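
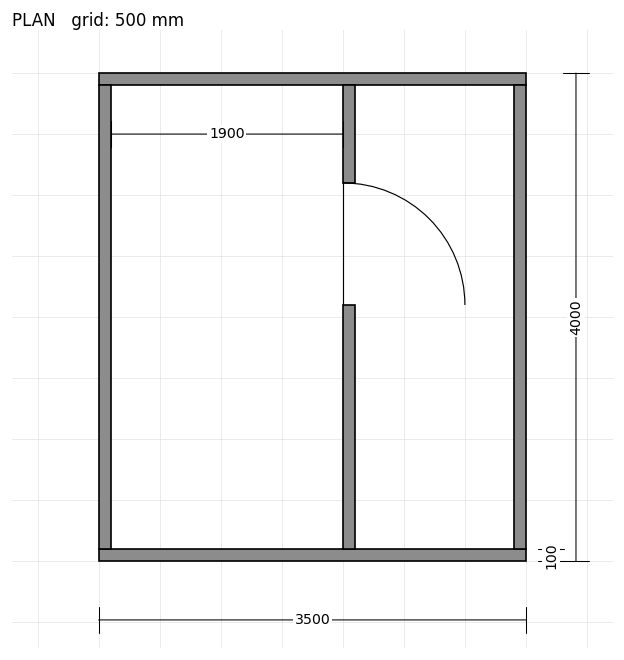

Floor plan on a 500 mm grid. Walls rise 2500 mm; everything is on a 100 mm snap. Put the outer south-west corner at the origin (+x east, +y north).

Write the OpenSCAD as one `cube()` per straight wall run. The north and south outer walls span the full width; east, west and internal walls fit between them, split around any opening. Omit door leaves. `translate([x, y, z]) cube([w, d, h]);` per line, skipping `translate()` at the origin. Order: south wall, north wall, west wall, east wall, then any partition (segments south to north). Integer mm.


cube([3500, 100, 2500]);
translate([0, 3900, 0]) cube([3500, 100, 2500]);
translate([0, 100, 0]) cube([100, 3800, 2500]);
translate([3400, 100, 0]) cube([100, 3800, 2500]);
translate([2000, 100, 0]) cube([100, 2000, 2500]);
translate([2000, 3100, 0]) cube([100, 800, 2500]);


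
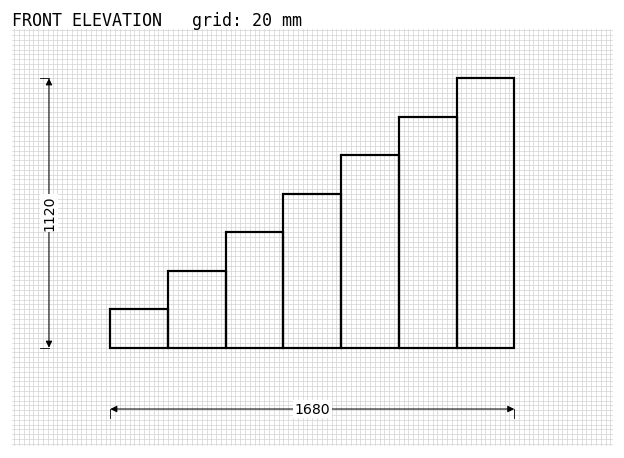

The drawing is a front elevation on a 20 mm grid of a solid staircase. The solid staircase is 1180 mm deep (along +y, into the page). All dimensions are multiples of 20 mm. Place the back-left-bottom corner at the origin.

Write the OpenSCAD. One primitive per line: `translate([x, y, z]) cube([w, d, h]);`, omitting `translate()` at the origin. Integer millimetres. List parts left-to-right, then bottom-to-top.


cube([240, 1180, 160]);
translate([240, 0, 0]) cube([240, 1180, 320]);
translate([480, 0, 0]) cube([240, 1180, 480]);
translate([720, 0, 0]) cube([240, 1180, 640]);
translate([960, 0, 0]) cube([240, 1180, 800]);
translate([1200, 0, 0]) cube([240, 1180, 960]);
translate([1440, 0, 0]) cube([240, 1180, 1120]);


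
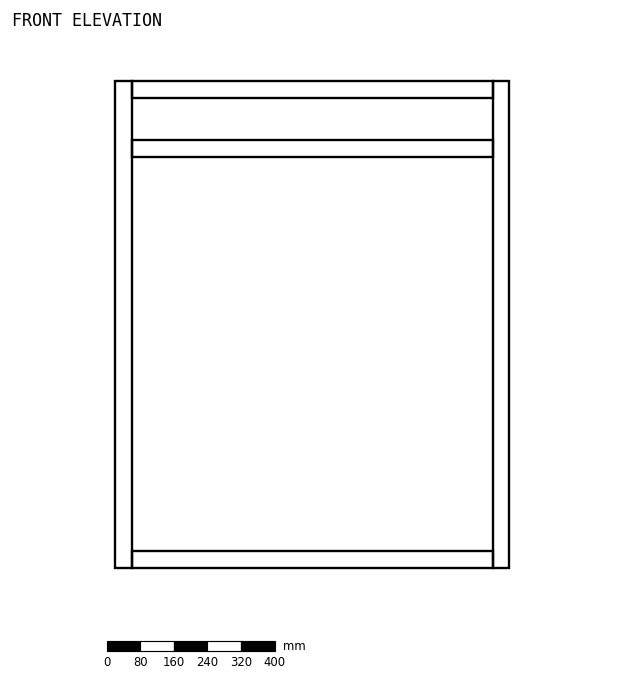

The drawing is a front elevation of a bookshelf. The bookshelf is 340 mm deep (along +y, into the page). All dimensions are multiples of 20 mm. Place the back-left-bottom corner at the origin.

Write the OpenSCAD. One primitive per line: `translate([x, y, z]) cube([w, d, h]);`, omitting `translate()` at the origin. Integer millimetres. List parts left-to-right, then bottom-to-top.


cube([40, 340, 1160]);
translate([40, 0, 0]) cube([860, 340, 40]);
translate([40, 0, 980]) cube([860, 340, 40]);
translate([40, 0, 1120]) cube([860, 340, 40]);
translate([900, 0, 0]) cube([40, 340, 1160]);


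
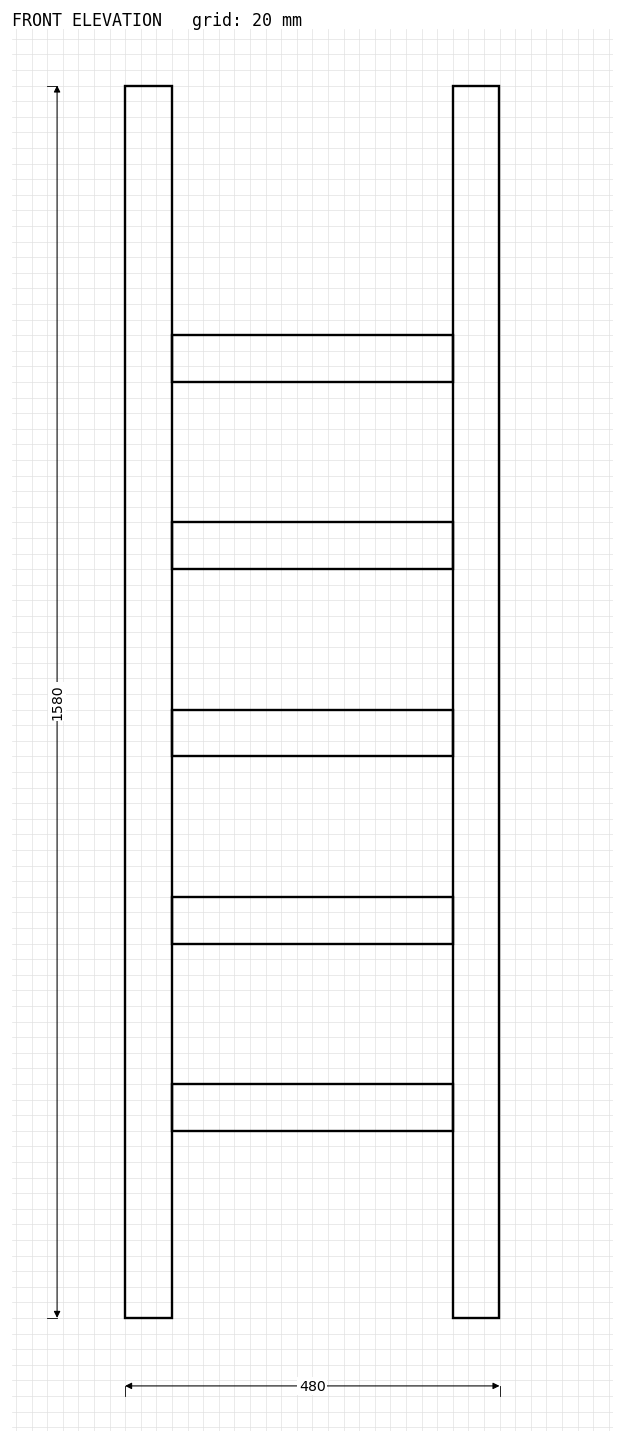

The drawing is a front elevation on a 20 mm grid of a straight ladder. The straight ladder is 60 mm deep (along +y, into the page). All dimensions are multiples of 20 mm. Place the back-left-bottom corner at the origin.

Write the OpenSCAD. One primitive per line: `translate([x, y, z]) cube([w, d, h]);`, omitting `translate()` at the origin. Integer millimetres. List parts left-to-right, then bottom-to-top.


cube([60, 60, 1580]);
translate([60, 0, 240]) cube([360, 60, 60]);
translate([60, 0, 480]) cube([360, 60, 60]);
translate([60, 0, 720]) cube([360, 60, 60]);
translate([60, 0, 960]) cube([360, 60, 60]);
translate([60, 0, 1200]) cube([360, 60, 60]);
translate([420, 0, 0]) cube([60, 60, 1580]);


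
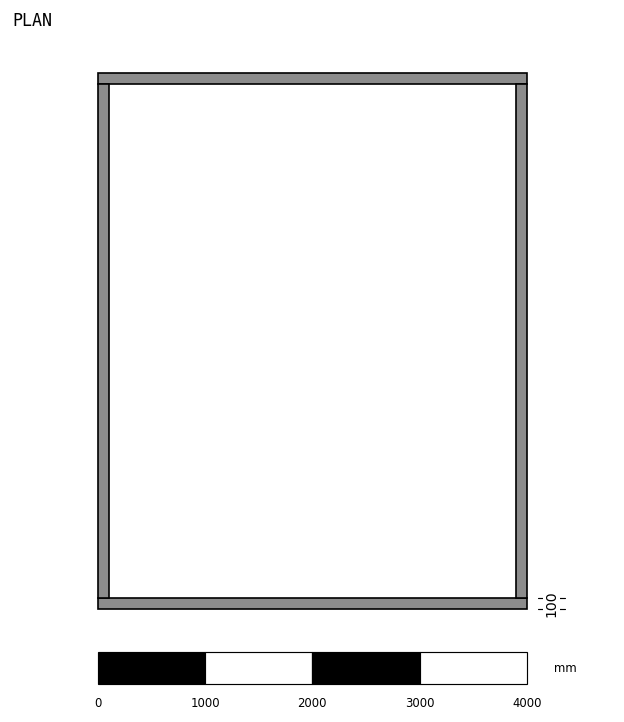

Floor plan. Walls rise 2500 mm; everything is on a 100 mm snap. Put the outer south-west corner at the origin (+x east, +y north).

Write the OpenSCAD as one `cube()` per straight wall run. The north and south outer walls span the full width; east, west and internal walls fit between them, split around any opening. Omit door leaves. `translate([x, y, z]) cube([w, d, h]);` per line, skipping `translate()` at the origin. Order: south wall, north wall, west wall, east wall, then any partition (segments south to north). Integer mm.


cube([4000, 100, 2500]);
translate([0, 4900, 0]) cube([4000, 100, 2500]);
translate([0, 100, 0]) cube([100, 4800, 2500]);
translate([3900, 100, 0]) cube([100, 4800, 2500]);


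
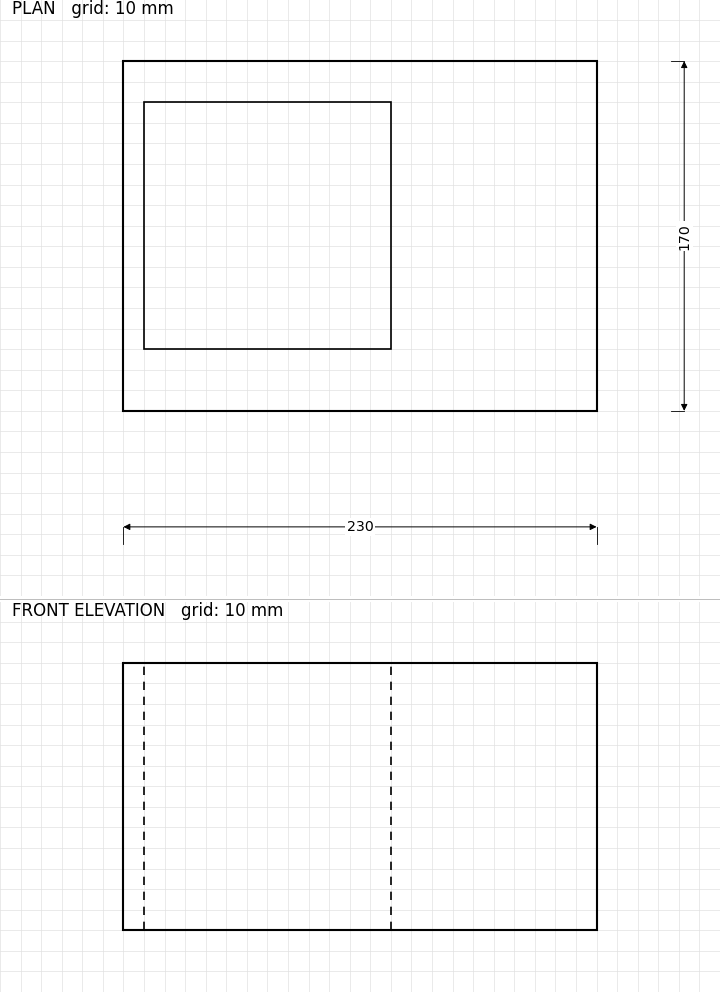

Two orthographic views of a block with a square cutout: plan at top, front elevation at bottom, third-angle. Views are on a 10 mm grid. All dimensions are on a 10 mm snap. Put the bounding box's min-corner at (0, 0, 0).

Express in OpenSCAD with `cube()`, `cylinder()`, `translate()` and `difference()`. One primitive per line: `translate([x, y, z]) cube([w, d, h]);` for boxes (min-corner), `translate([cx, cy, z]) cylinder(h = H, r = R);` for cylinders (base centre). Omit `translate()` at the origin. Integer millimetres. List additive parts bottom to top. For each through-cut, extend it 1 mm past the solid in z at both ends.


difference() {
  cube([230, 170, 130]);
  translate([10, 30, -1]) cube([120, 120, 132]);
}


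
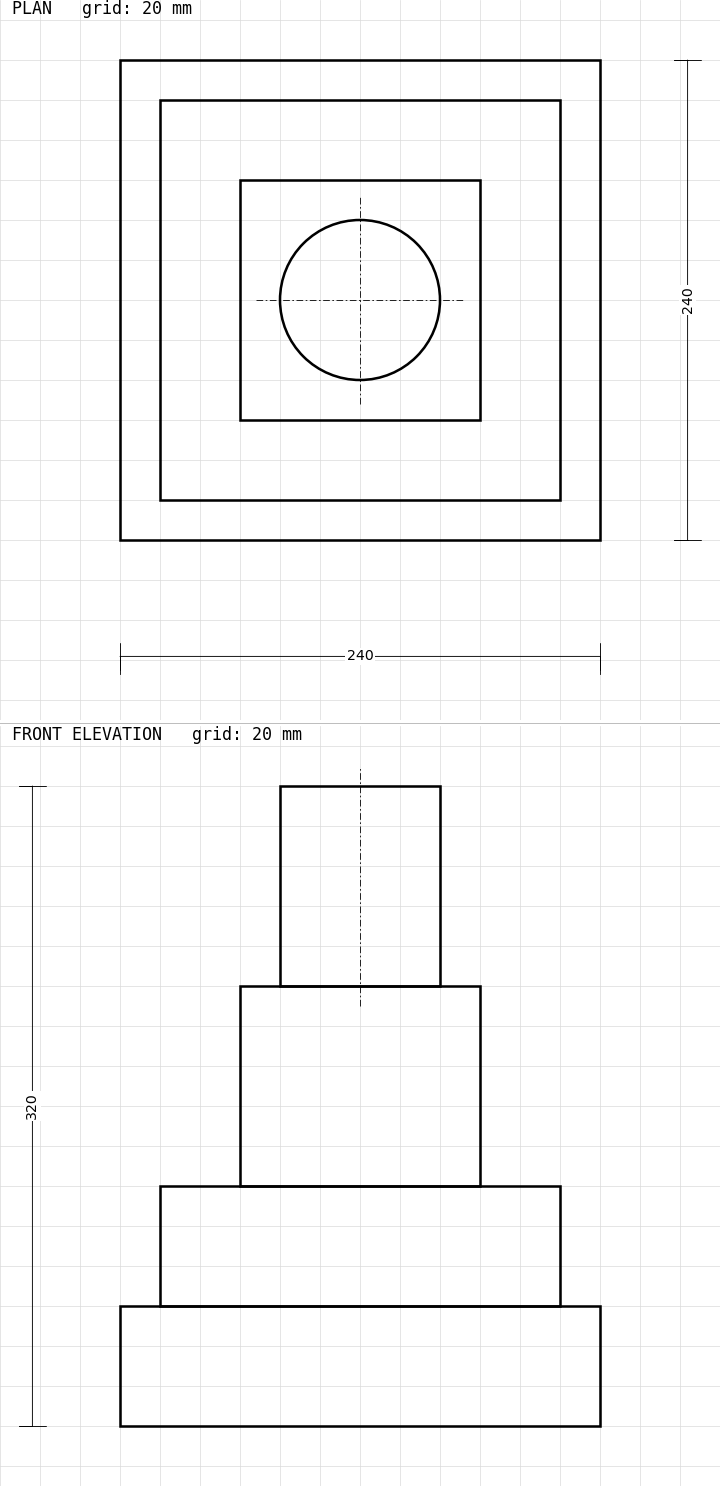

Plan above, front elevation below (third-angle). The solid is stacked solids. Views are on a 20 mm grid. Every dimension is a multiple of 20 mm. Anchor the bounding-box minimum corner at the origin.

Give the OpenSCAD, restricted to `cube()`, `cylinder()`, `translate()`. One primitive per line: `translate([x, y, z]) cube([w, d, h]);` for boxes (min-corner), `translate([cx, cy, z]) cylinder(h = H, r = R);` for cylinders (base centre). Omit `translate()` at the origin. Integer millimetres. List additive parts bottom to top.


cube([240, 240, 60]);
translate([20, 20, 60]) cube([200, 200, 60]);
translate([60, 60, 120]) cube([120, 120, 100]);
translate([120, 120, 220]) cylinder(h = 100, r = 40);


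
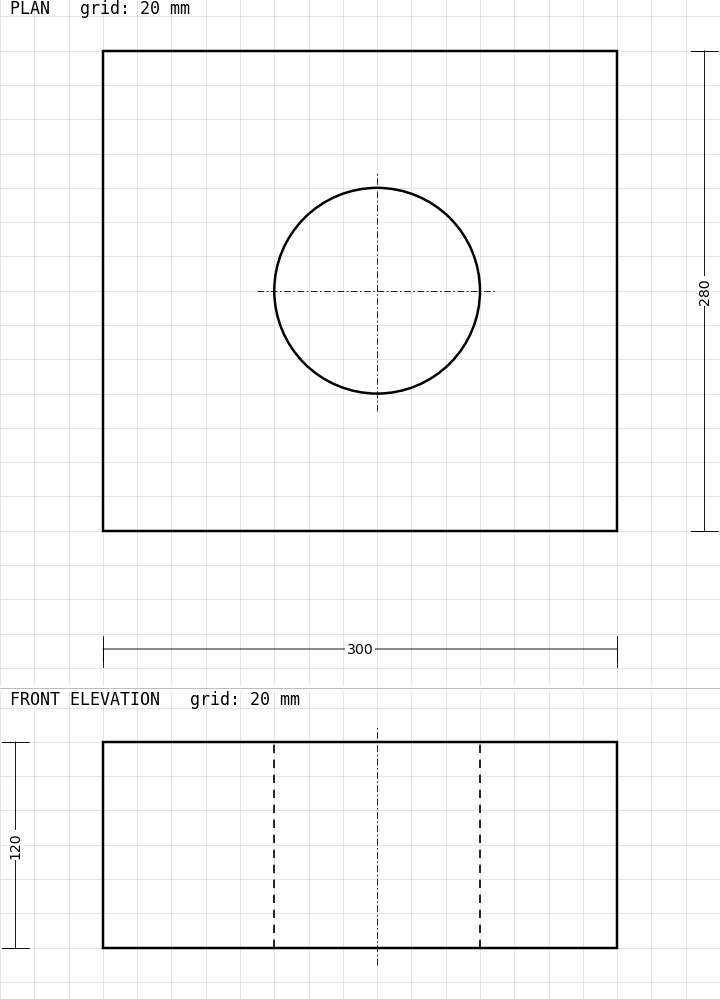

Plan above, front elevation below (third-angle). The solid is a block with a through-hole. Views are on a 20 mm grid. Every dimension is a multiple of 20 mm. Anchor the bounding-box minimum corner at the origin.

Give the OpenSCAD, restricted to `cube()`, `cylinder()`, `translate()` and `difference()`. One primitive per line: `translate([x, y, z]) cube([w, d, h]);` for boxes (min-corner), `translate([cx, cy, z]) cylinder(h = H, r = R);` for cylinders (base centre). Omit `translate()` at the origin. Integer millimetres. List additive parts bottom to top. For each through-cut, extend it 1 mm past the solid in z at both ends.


difference() {
  cube([300, 280, 120]);
  translate([160, 140, -1]) cylinder(h = 122, r = 60);
}


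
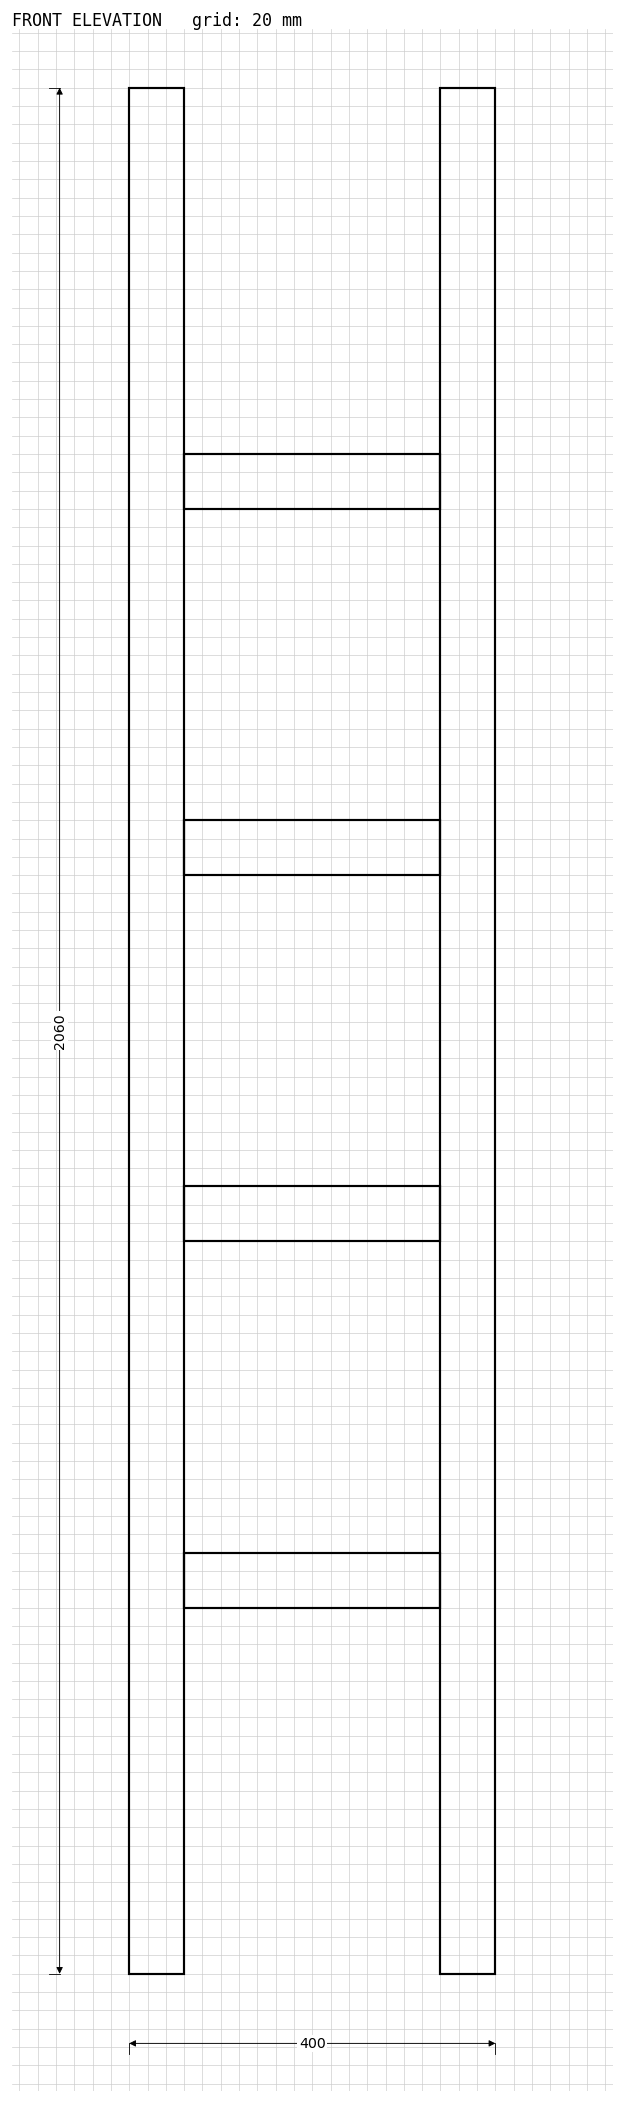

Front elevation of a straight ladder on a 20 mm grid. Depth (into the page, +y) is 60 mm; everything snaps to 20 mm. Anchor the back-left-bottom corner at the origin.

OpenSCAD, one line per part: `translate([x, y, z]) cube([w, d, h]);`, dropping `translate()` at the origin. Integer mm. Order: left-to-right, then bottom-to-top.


cube([60, 60, 2060]);
translate([60, 0, 400]) cube([280, 60, 60]);
translate([60, 0, 800]) cube([280, 60, 60]);
translate([60, 0, 1200]) cube([280, 60, 60]);
translate([60, 0, 1600]) cube([280, 60, 60]);
translate([340, 0, 0]) cube([60, 60, 2060]);


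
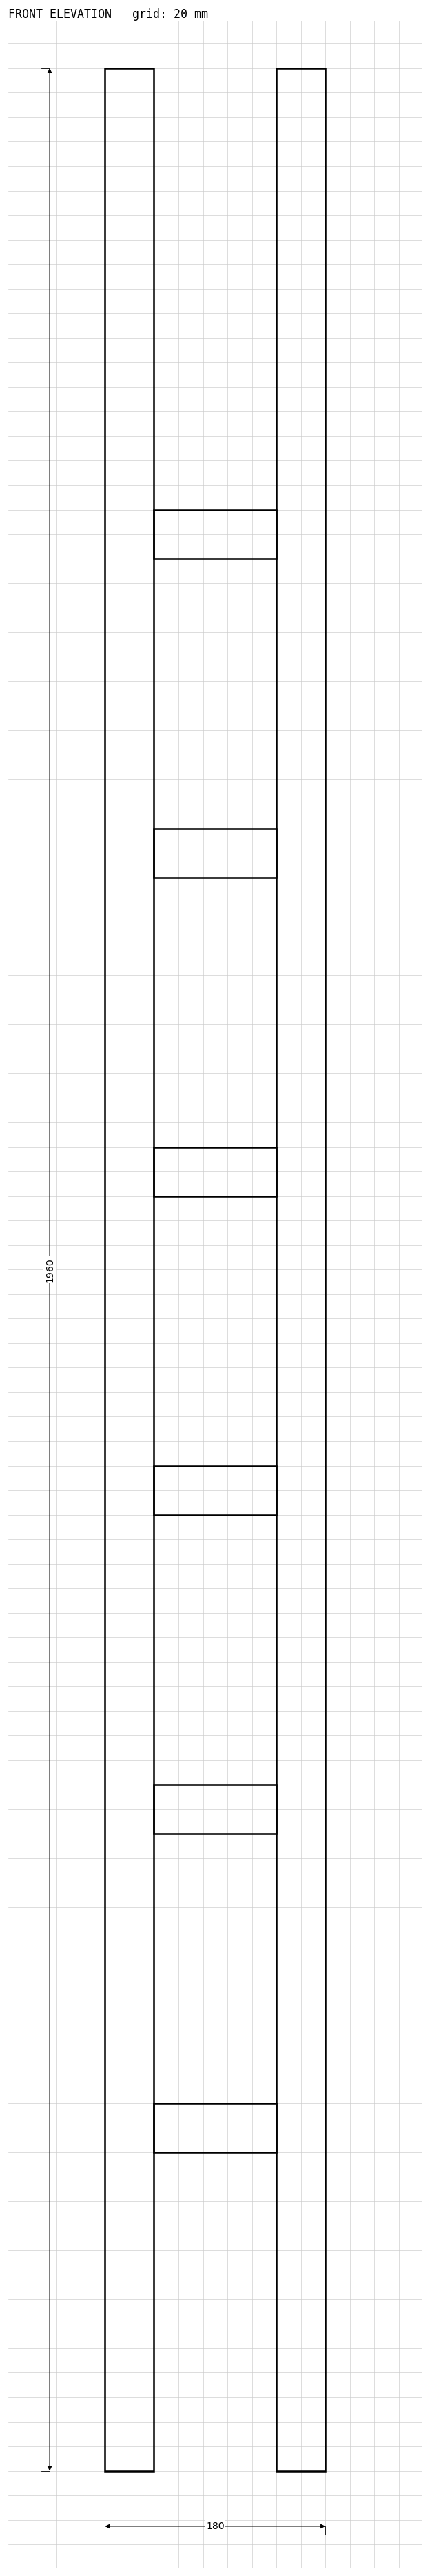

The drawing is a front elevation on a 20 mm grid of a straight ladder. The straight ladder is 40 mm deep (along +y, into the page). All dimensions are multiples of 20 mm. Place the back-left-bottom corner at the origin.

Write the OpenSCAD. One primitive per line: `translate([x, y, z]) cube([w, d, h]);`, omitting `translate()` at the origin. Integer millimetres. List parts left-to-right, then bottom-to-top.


cube([40, 40, 1960]);
translate([40, 0, 260]) cube([100, 40, 40]);
translate([40, 0, 520]) cube([100, 40, 40]);
translate([40, 0, 780]) cube([100, 40, 40]);
translate([40, 0, 1040]) cube([100, 40, 40]);
translate([40, 0, 1300]) cube([100, 40, 40]);
translate([40, 0, 1560]) cube([100, 40, 40]);
translate([140, 0, 0]) cube([40, 40, 1960]);


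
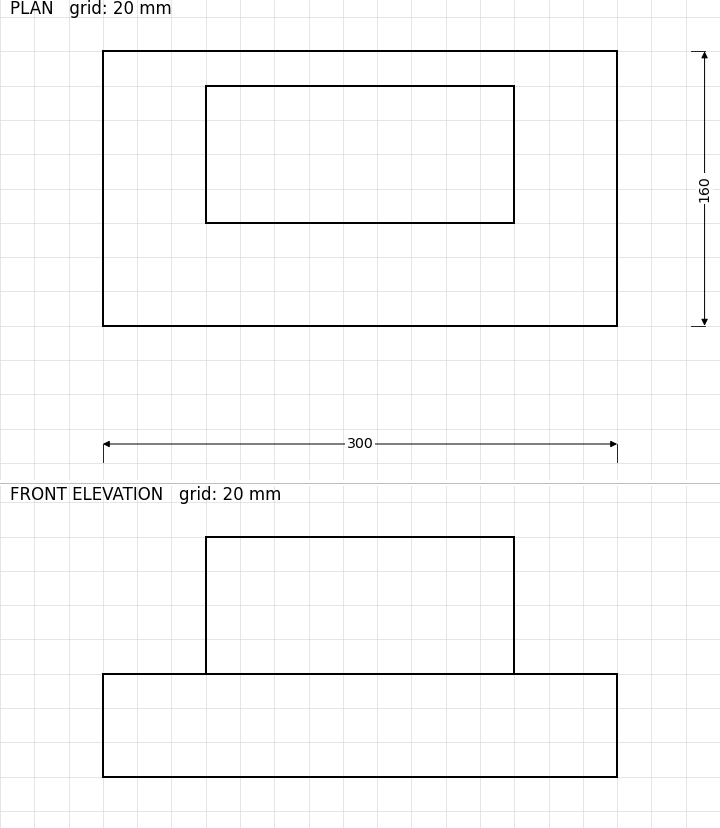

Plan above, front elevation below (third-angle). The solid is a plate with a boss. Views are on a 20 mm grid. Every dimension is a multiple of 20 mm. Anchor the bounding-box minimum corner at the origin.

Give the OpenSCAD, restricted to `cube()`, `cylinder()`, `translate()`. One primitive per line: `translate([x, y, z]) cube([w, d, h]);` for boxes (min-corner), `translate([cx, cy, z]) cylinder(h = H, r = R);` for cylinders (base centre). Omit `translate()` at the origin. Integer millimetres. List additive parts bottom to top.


cube([300, 160, 60]);
translate([60, 60, 60]) cube([180, 80, 80]);


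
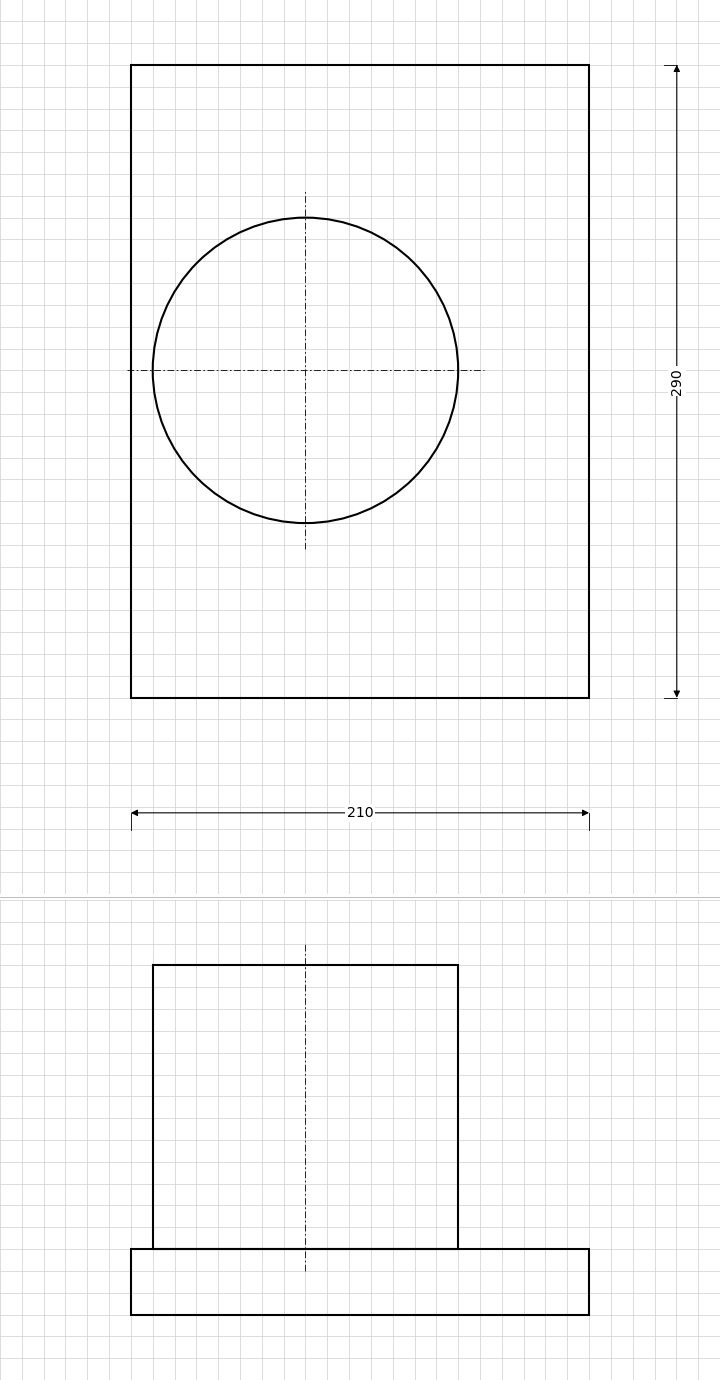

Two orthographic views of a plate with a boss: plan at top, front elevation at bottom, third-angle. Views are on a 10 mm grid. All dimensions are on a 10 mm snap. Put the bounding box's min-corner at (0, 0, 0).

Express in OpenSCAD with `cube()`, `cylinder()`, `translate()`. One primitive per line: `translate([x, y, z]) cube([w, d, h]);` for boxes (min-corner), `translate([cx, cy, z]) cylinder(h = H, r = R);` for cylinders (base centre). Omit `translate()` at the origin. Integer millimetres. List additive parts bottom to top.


cube([210, 290, 30]);
translate([80, 150, 30]) cylinder(h = 130, r = 70);


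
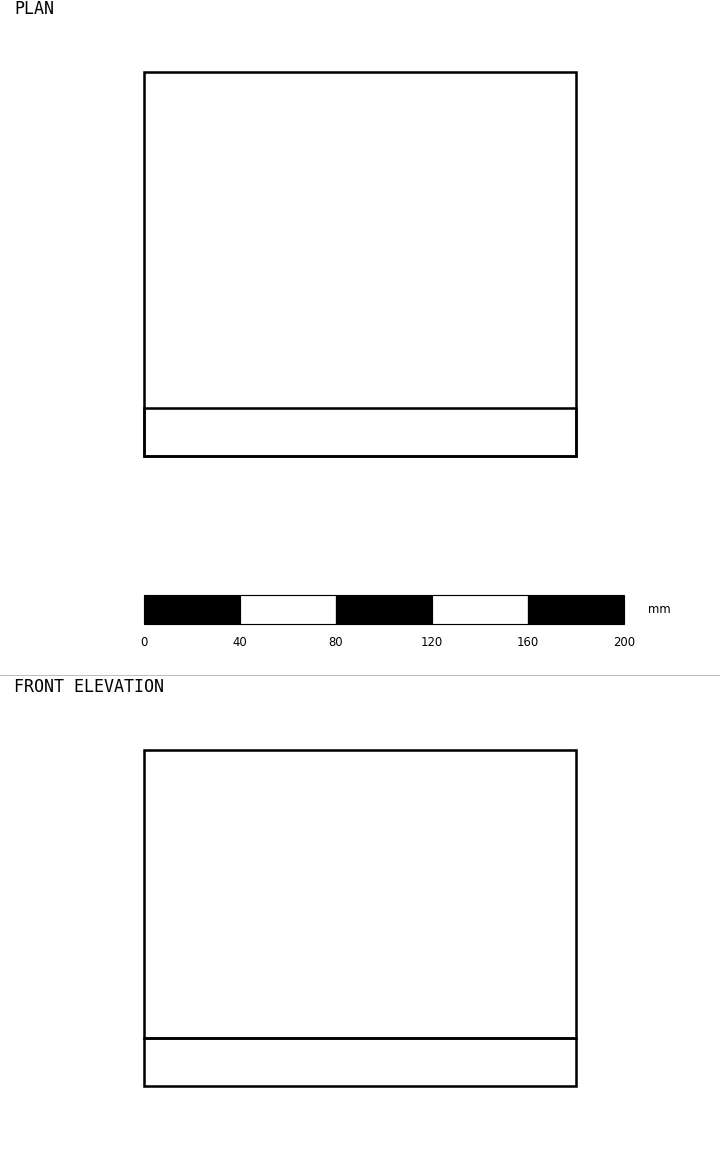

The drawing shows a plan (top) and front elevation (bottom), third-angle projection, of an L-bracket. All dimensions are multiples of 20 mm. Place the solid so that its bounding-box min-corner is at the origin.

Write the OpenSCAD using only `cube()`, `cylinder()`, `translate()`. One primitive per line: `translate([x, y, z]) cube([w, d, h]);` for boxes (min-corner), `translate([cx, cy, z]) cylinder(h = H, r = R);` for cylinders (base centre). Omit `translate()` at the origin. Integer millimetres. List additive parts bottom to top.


cube([180, 160, 20]);
translate([0, 0, 20]) cube([180, 20, 120]);


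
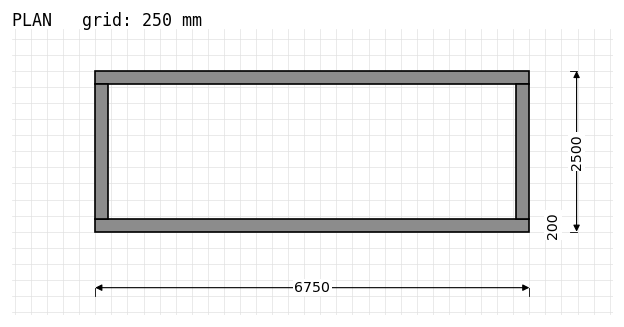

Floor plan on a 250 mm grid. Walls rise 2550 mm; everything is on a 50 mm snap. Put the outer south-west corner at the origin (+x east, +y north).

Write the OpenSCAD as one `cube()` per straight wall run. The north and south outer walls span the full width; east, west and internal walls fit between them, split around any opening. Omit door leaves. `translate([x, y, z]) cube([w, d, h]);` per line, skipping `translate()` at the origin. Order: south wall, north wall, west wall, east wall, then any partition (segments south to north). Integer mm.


cube([6750, 200, 2550]);
translate([0, 2300, 0]) cube([6750, 200, 2550]);
translate([0, 200, 0]) cube([200, 2100, 2550]);
translate([6550, 200, 0]) cube([200, 2100, 2550]);


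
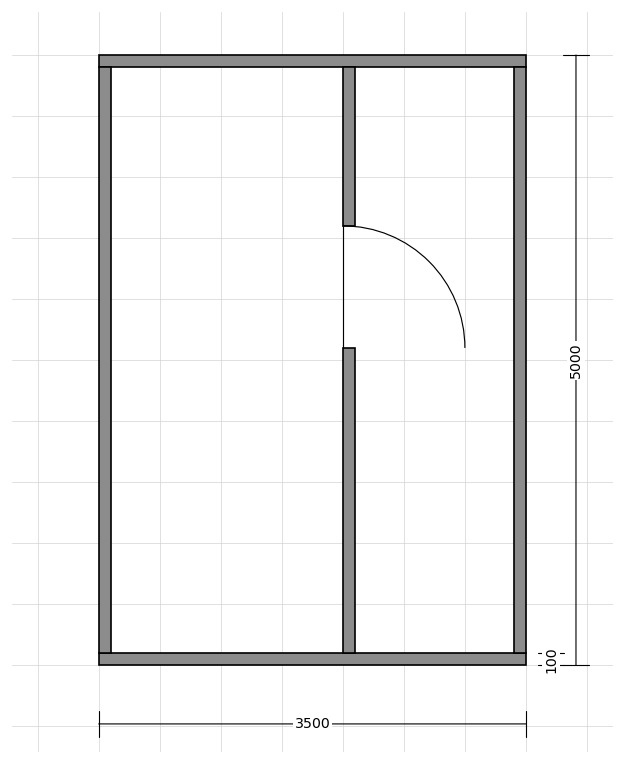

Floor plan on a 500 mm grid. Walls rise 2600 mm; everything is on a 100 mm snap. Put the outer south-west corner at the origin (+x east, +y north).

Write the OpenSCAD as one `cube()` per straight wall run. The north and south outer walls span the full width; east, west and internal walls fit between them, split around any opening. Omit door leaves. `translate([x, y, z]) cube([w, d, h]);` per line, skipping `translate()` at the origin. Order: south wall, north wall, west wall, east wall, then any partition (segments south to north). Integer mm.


cube([3500, 100, 2600]);
translate([0, 4900, 0]) cube([3500, 100, 2600]);
translate([0, 100, 0]) cube([100, 4800, 2600]);
translate([3400, 100, 0]) cube([100, 4800, 2600]);
translate([2000, 100, 0]) cube([100, 2500, 2600]);
translate([2000, 3600, 0]) cube([100, 1300, 2600]);


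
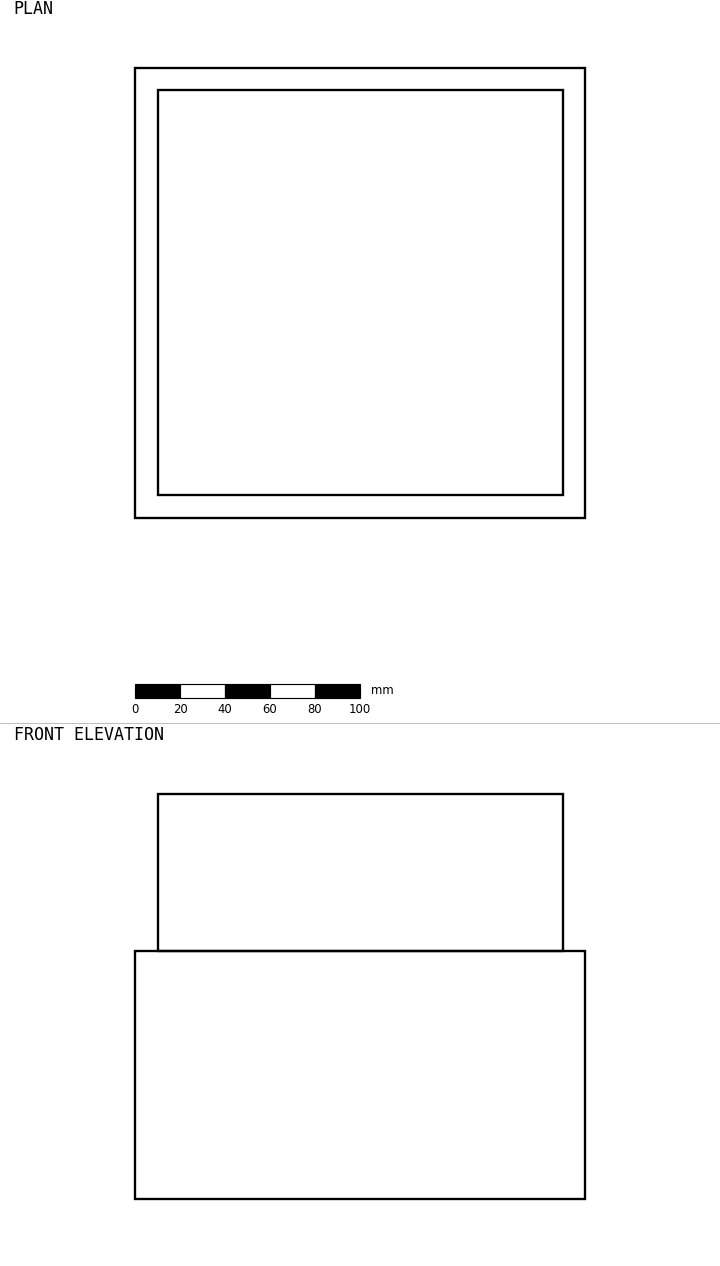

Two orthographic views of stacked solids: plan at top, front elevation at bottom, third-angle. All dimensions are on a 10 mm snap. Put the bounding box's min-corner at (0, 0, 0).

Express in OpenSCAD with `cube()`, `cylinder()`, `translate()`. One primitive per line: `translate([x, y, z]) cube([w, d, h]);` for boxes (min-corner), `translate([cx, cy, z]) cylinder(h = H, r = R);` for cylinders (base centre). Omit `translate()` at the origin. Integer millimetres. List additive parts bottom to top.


cube([200, 200, 110]);
translate([10, 10, 110]) cube([180, 180, 70]);


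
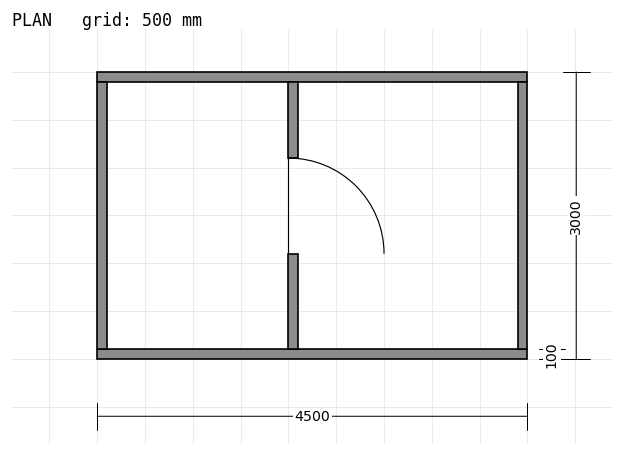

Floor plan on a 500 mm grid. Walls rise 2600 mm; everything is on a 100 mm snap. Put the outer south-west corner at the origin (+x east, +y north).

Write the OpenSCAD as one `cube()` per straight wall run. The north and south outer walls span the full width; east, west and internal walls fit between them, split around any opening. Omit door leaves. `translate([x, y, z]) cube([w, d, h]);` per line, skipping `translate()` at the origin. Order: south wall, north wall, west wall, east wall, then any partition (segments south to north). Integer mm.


cube([4500, 100, 2600]);
translate([0, 2900, 0]) cube([4500, 100, 2600]);
translate([0, 100, 0]) cube([100, 2800, 2600]);
translate([4400, 100, 0]) cube([100, 2800, 2600]);
translate([2000, 100, 0]) cube([100, 1000, 2600]);
translate([2000, 2100, 0]) cube([100, 800, 2600]);


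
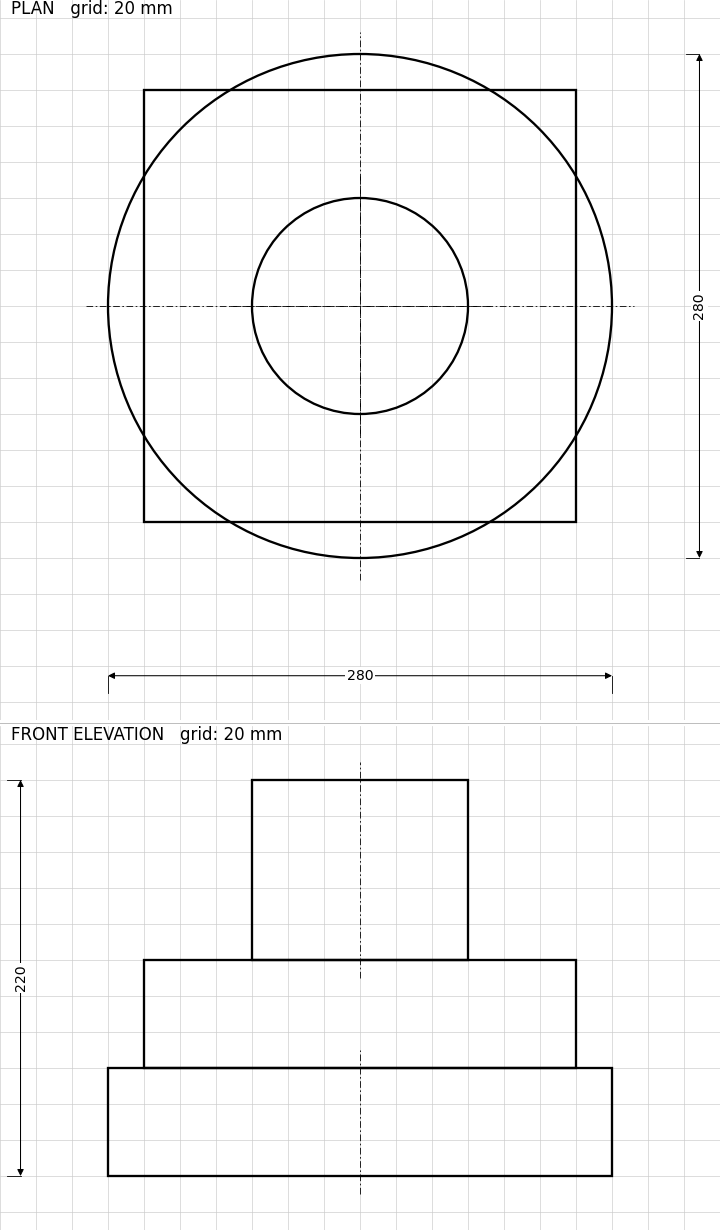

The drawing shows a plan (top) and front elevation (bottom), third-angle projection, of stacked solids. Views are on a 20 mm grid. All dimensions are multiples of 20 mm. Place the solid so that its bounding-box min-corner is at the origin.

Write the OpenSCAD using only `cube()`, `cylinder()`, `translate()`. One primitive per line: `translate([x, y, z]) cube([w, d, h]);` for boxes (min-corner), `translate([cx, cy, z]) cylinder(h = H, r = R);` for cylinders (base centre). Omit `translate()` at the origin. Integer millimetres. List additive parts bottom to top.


translate([140, 140, 0]) cylinder(h = 60, r = 140);
translate([20, 20, 60]) cube([240, 240, 60]);
translate([140, 140, 120]) cylinder(h = 100, r = 60);


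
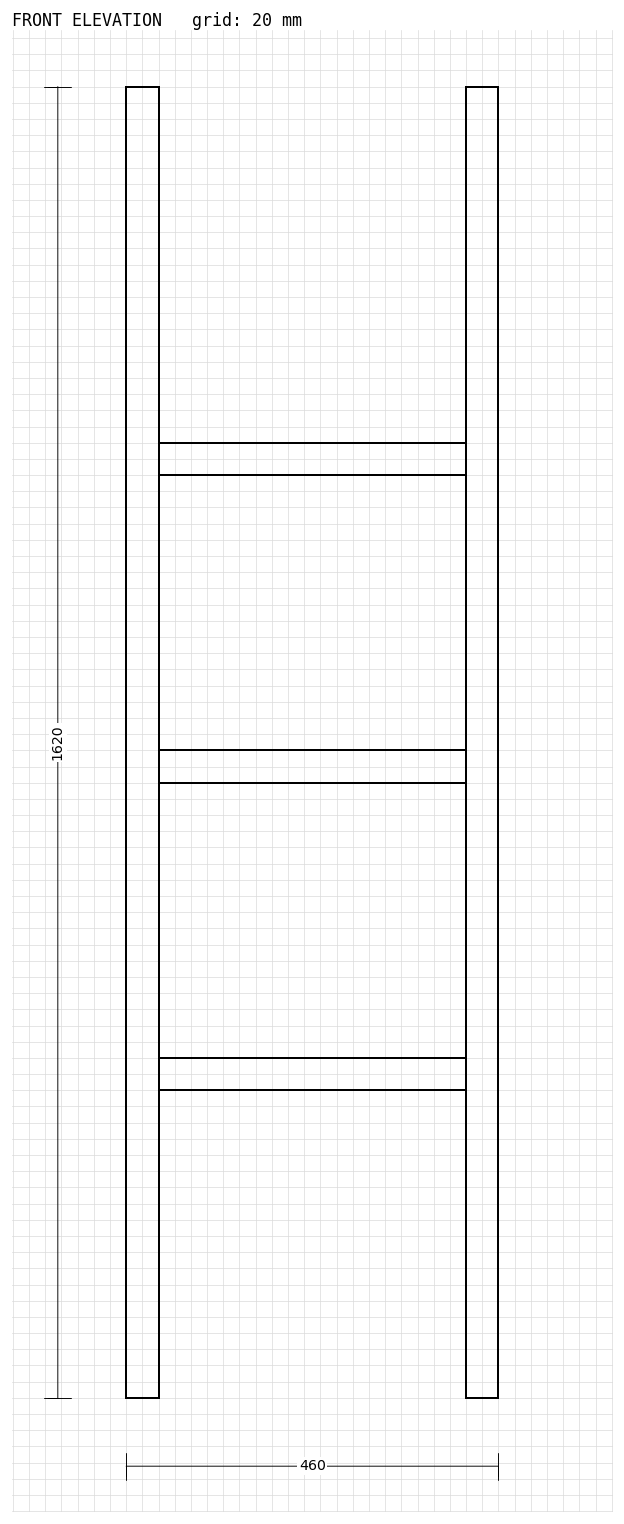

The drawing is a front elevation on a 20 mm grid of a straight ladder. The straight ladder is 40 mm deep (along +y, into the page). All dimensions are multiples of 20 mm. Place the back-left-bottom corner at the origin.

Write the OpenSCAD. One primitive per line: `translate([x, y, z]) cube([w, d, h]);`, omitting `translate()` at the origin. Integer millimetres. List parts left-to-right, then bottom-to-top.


cube([40, 40, 1620]);
translate([40, 0, 380]) cube([380, 40, 40]);
translate([40, 0, 760]) cube([380, 40, 40]);
translate([40, 0, 1140]) cube([380, 40, 40]);
translate([420, 0, 0]) cube([40, 40, 1620]);


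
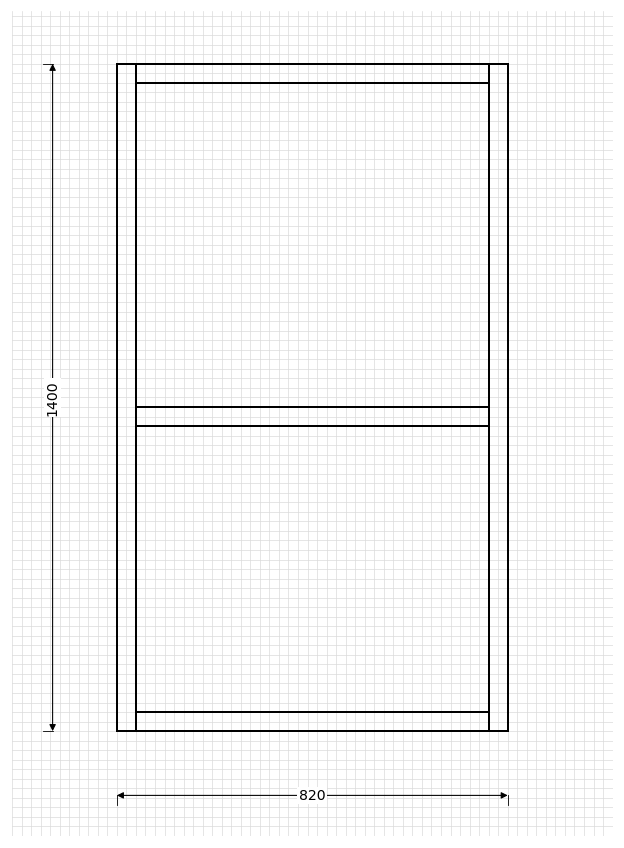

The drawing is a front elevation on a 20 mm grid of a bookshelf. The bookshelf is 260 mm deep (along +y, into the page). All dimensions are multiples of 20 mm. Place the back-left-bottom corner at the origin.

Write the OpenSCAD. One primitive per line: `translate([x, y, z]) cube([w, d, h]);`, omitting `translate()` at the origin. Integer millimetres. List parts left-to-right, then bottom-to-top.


cube([40, 260, 1400]);
translate([40, 0, 0]) cube([740, 260, 40]);
translate([40, 0, 640]) cube([740, 260, 40]);
translate([40, 0, 1360]) cube([740, 260, 40]);
translate([780, 0, 0]) cube([40, 260, 1400]);


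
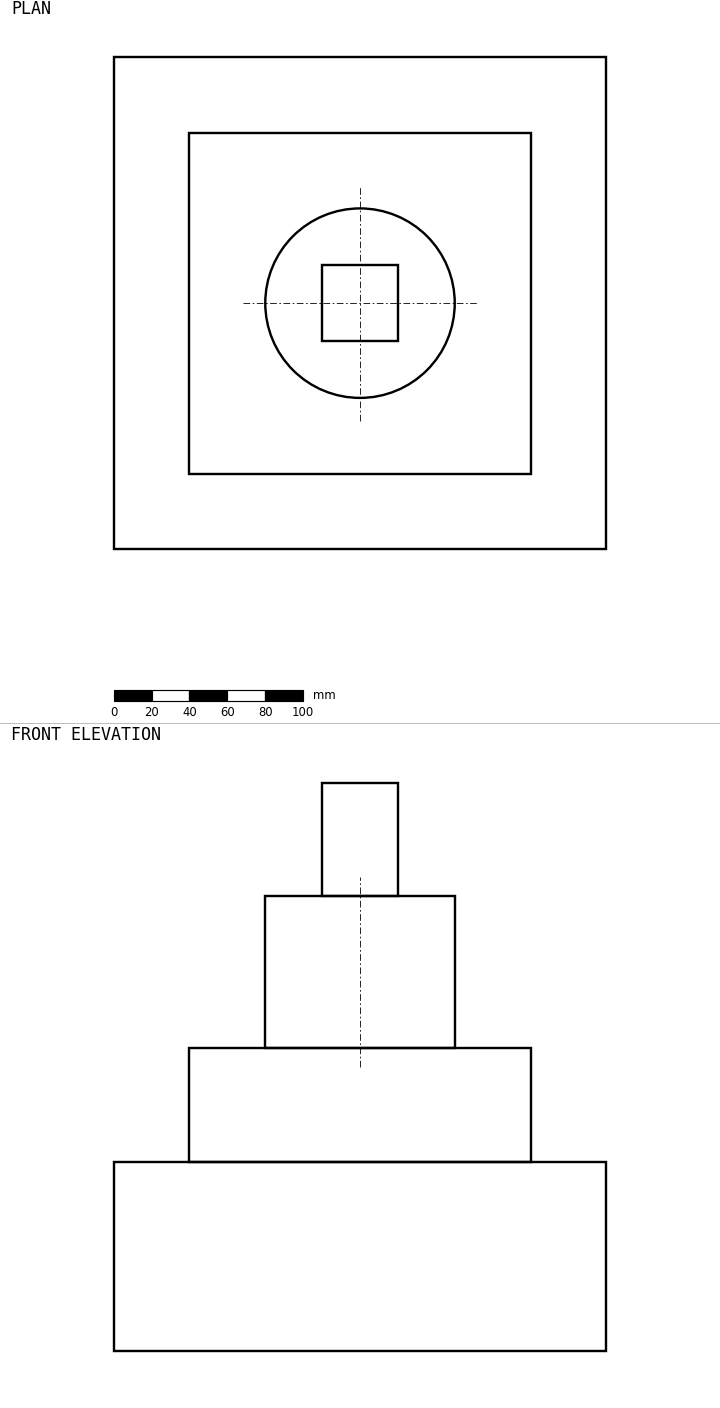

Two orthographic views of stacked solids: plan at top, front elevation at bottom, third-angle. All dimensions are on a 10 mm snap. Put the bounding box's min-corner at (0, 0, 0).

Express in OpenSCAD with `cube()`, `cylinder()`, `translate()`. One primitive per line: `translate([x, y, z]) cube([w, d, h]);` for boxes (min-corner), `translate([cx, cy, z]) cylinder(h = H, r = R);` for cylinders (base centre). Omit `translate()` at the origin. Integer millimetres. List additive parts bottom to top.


cube([260, 260, 100]);
translate([40, 40, 100]) cube([180, 180, 60]);
translate([130, 130, 160]) cylinder(h = 80, r = 50);
translate([110, 110, 240]) cube([40, 40, 60]);


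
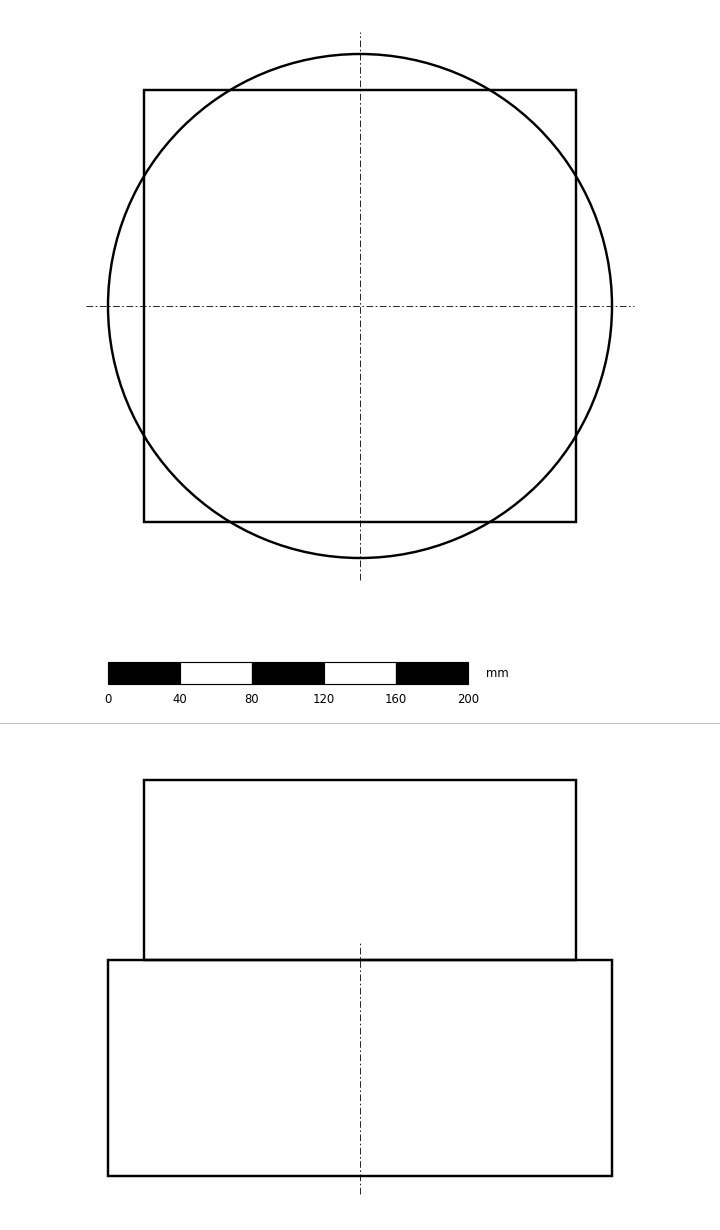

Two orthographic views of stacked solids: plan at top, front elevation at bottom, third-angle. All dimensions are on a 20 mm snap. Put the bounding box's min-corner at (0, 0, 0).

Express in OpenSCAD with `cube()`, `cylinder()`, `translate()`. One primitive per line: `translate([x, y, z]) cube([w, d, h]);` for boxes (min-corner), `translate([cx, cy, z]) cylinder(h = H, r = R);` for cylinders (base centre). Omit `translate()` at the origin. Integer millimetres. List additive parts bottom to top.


translate([140, 140, 0]) cylinder(h = 120, r = 140);
translate([20, 20, 120]) cube([240, 240, 100]);


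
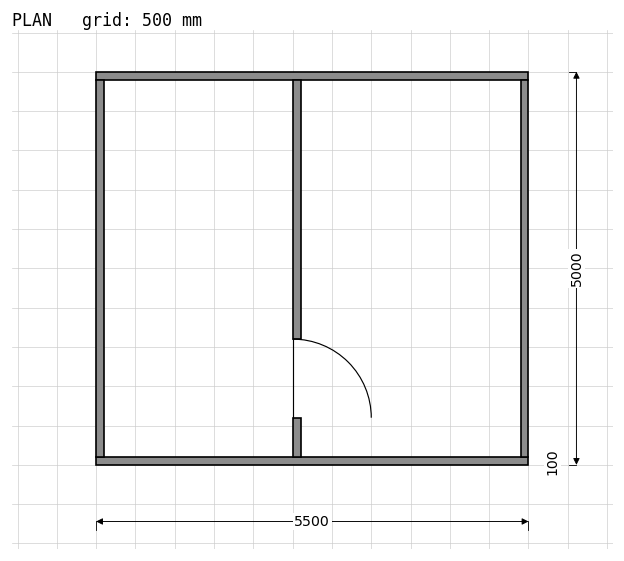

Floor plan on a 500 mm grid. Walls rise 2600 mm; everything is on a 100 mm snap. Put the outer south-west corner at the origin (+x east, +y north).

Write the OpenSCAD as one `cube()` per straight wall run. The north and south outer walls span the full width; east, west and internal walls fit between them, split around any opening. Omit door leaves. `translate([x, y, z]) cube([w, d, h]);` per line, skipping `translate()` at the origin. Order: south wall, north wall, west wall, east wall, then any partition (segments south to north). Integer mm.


cube([5500, 100, 2600]);
translate([0, 4900, 0]) cube([5500, 100, 2600]);
translate([0, 100, 0]) cube([100, 4800, 2600]);
translate([5400, 100, 0]) cube([100, 4800, 2600]);
translate([2500, 100, 0]) cube([100, 500, 2600]);
translate([2500, 1600, 0]) cube([100, 3300, 2600]);


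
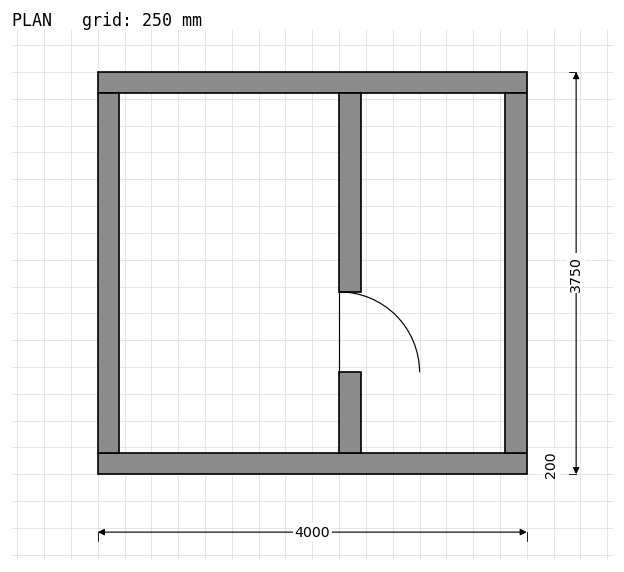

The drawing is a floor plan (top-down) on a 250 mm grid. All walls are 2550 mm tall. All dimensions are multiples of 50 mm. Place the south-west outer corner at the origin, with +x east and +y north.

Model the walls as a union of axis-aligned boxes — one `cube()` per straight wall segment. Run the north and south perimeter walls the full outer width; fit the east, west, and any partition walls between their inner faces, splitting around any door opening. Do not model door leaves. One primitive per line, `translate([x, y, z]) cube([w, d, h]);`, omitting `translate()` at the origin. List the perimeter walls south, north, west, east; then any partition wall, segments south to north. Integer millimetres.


cube([4000, 200, 2550]);
translate([0, 3550, 0]) cube([4000, 200, 2550]);
translate([0, 200, 0]) cube([200, 3350, 2550]);
translate([3800, 200, 0]) cube([200, 3350, 2550]);
translate([2250, 200, 0]) cube([200, 750, 2550]);
translate([2250, 1700, 0]) cube([200, 1850, 2550]);


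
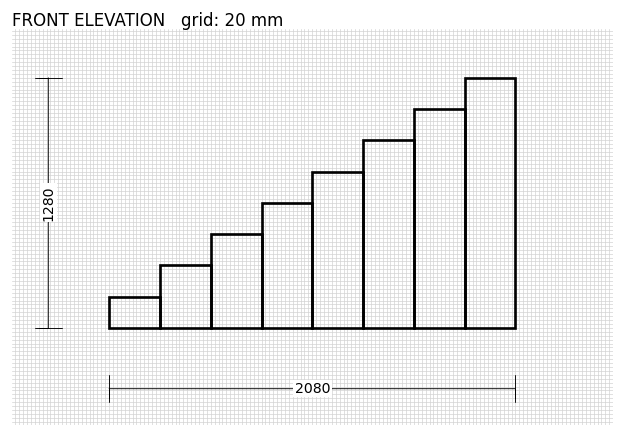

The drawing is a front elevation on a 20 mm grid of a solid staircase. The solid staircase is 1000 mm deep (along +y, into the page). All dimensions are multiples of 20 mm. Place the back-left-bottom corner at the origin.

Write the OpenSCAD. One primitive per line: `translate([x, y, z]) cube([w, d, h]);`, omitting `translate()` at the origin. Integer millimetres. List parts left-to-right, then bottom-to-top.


cube([260, 1000, 160]);
translate([260, 0, 0]) cube([260, 1000, 320]);
translate([520, 0, 0]) cube([260, 1000, 480]);
translate([780, 0, 0]) cube([260, 1000, 640]);
translate([1040, 0, 0]) cube([260, 1000, 800]);
translate([1300, 0, 0]) cube([260, 1000, 960]);
translate([1560, 0, 0]) cube([260, 1000, 1120]);
translate([1820, 0, 0]) cube([260, 1000, 1280]);


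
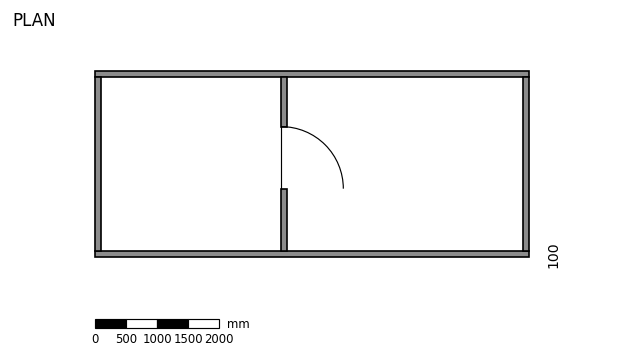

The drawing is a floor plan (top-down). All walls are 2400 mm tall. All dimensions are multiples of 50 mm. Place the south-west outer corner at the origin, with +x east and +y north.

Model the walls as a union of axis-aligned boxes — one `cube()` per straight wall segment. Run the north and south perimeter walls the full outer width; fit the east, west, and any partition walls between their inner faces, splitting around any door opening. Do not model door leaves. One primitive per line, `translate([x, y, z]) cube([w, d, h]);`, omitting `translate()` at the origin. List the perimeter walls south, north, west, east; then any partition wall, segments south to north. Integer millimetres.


cube([7000, 100, 2400]);
translate([0, 2900, 0]) cube([7000, 100, 2400]);
translate([0, 100, 0]) cube([100, 2800, 2400]);
translate([6900, 100, 0]) cube([100, 2800, 2400]);
translate([3000, 100, 0]) cube([100, 1000, 2400]);
translate([3000, 2100, 0]) cube([100, 800, 2400]);


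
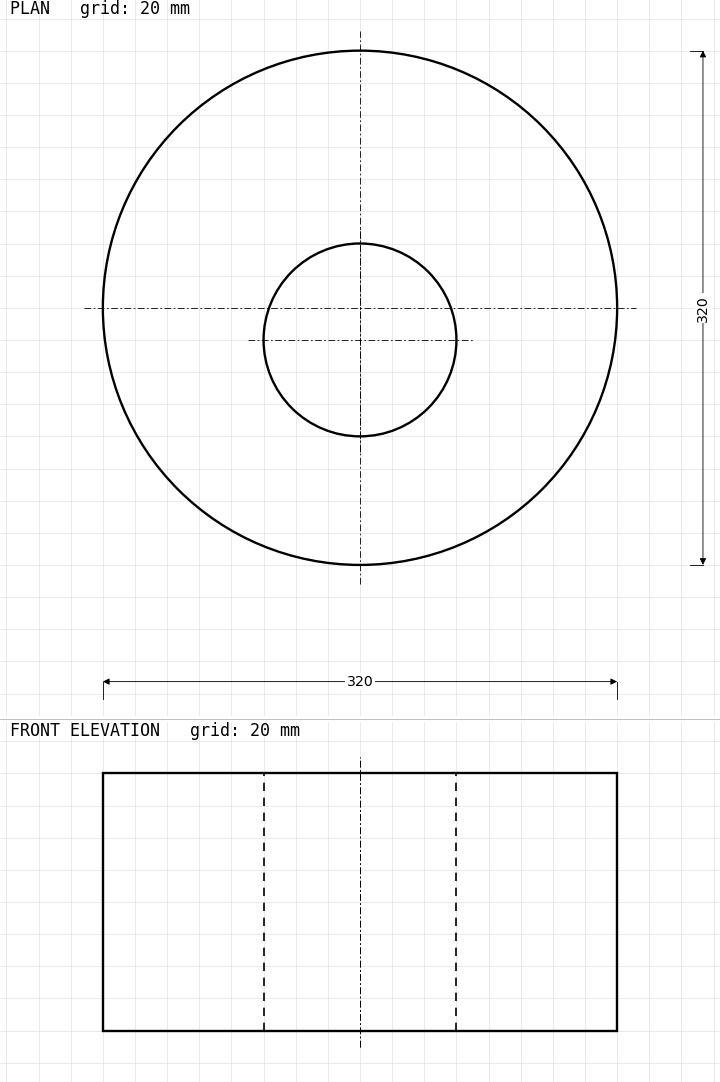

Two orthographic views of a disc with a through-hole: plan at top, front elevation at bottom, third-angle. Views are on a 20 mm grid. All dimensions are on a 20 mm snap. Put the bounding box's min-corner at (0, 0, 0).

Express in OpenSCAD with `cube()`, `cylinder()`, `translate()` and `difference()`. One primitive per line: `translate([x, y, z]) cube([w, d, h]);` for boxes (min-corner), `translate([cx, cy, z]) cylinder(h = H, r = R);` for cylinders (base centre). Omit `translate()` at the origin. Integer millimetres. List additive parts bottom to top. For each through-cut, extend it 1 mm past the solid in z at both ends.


difference() {
  translate([160, 160, 0]) cylinder(h = 160, r = 160);
  translate([160, 140, -1]) cylinder(h = 162, r = 60);
}


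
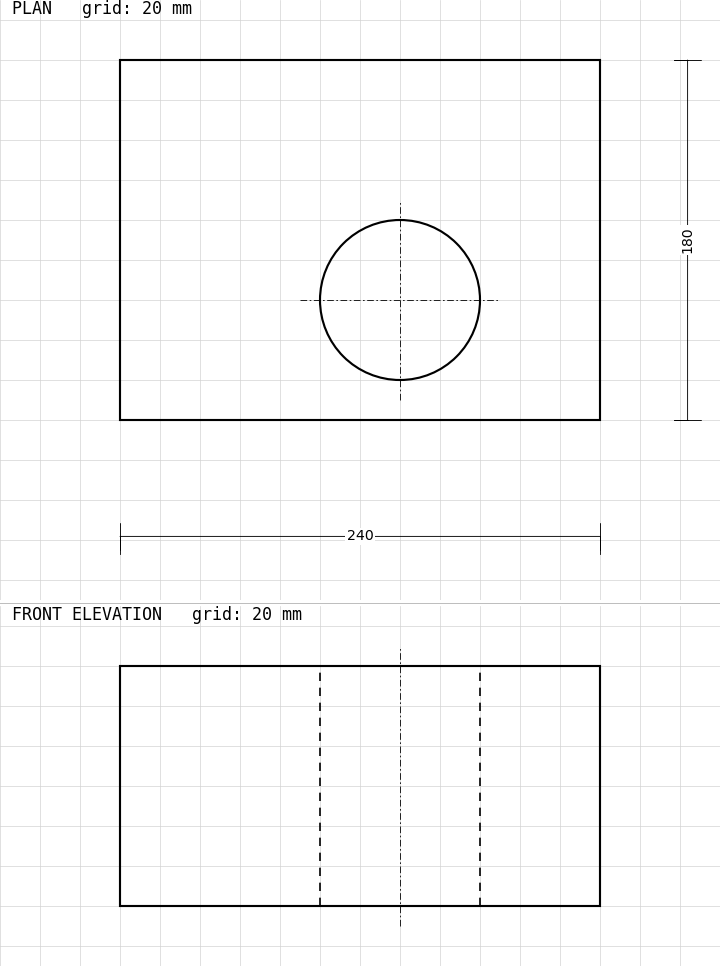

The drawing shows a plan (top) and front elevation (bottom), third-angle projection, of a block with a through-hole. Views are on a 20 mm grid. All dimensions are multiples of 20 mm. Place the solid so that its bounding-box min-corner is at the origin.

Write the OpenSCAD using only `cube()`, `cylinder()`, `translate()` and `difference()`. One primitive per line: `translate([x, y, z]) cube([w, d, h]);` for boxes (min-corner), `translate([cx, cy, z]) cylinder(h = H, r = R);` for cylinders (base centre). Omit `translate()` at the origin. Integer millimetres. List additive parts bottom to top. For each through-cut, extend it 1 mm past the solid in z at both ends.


difference() {
  cube([240, 180, 120]);
  translate([140, 60, -1]) cylinder(h = 122, r = 40);
}


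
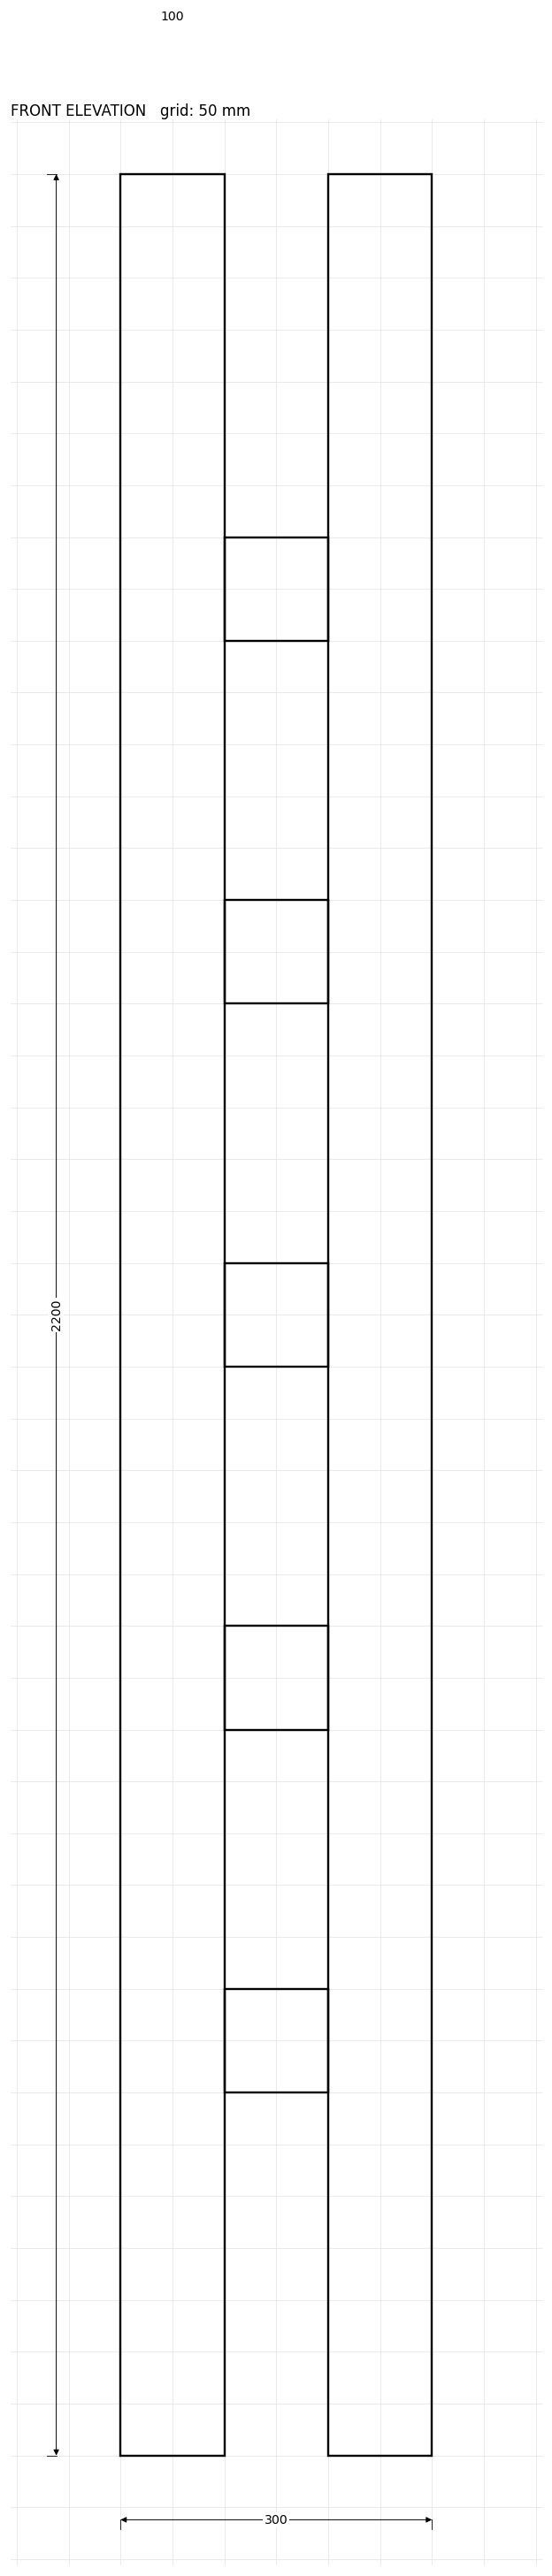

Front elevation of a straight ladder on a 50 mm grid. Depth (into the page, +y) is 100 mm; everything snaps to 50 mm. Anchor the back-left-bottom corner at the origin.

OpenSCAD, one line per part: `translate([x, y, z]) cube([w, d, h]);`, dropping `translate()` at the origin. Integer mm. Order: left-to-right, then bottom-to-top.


cube([100, 100, 2200]);
translate([100, 0, 350]) cube([100, 100, 100]);
translate([100, 0, 700]) cube([100, 100, 100]);
translate([100, 0, 1050]) cube([100, 100, 100]);
translate([100, 0, 1400]) cube([100, 100, 100]);
translate([100, 0, 1750]) cube([100, 100, 100]);
translate([200, 0, 0]) cube([100, 100, 2200]);


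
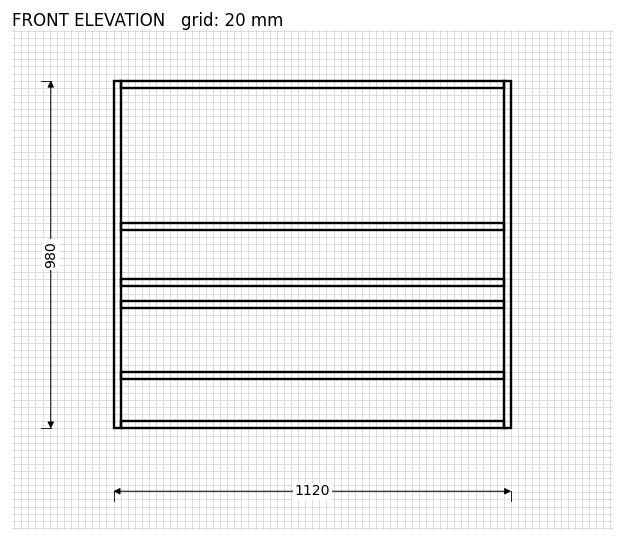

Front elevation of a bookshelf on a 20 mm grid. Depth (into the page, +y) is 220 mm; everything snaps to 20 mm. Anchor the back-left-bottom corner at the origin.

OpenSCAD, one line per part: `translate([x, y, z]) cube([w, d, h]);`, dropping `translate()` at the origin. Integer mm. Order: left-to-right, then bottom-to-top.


cube([20, 220, 980]);
translate([20, 0, 0]) cube([1080, 220, 20]);
translate([20, 0, 140]) cube([1080, 220, 20]);
translate([20, 0, 340]) cube([1080, 220, 20]);
translate([20, 0, 400]) cube([1080, 220, 20]);
translate([20, 0, 560]) cube([1080, 220, 20]);
translate([20, 0, 960]) cube([1080, 220, 20]);
translate([1100, 0, 0]) cube([20, 220, 980]);


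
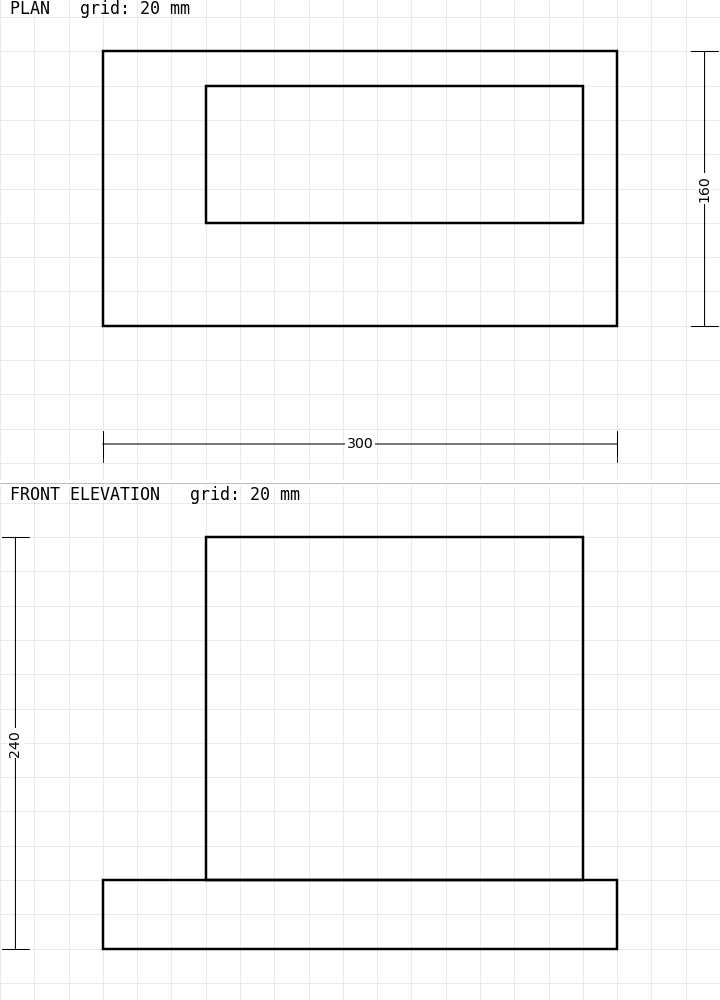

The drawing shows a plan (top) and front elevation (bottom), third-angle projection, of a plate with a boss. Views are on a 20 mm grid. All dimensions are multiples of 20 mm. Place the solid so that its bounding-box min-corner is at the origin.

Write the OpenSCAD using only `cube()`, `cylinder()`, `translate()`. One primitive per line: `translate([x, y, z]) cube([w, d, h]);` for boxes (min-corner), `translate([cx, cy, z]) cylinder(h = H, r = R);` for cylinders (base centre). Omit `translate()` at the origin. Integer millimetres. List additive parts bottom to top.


cube([300, 160, 40]);
translate([60, 60, 40]) cube([220, 80, 200]);


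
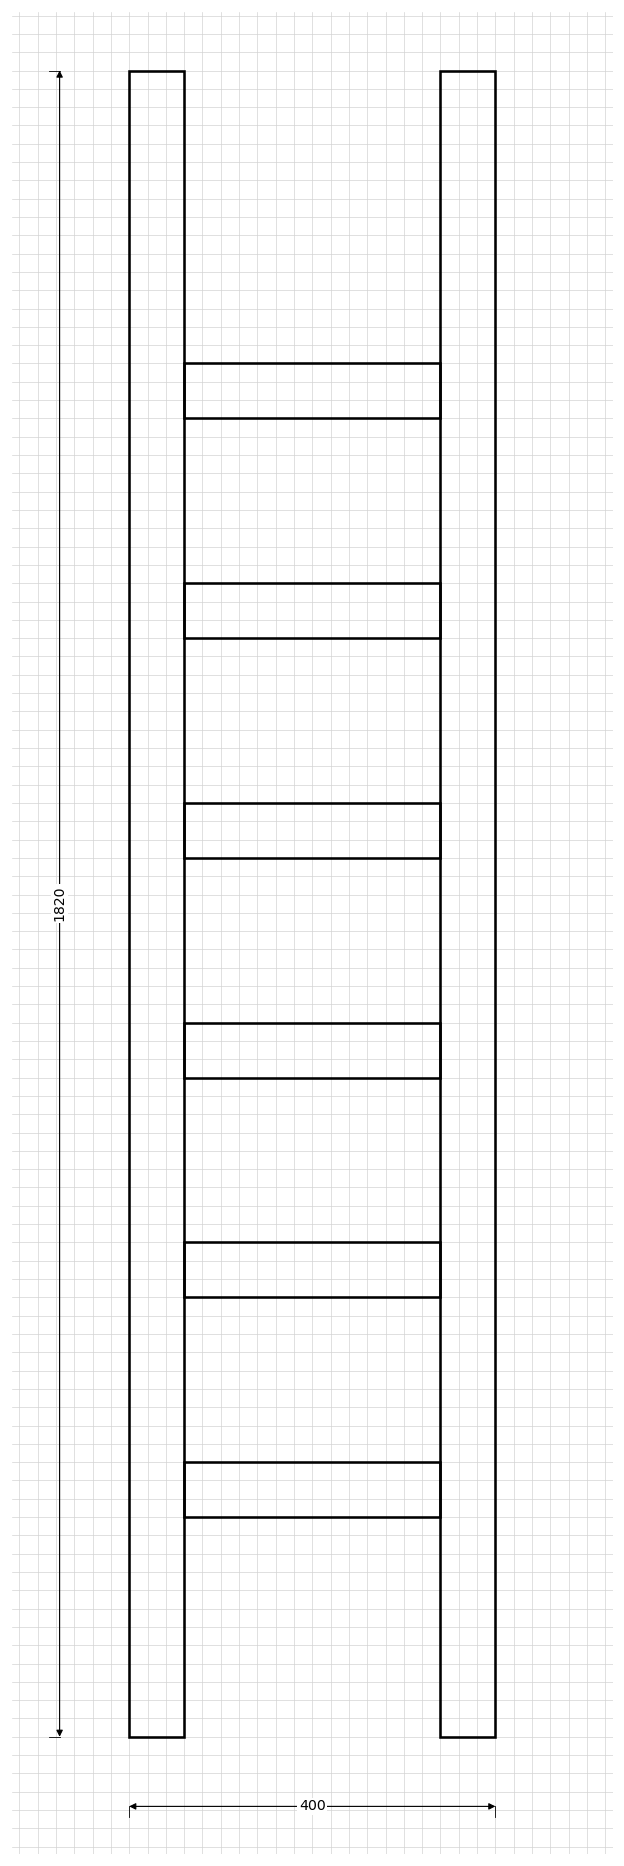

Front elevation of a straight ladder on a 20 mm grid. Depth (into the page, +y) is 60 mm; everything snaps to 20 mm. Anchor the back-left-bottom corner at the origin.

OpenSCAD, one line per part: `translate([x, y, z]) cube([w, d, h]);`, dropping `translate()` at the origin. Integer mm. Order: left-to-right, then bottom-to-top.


cube([60, 60, 1820]);
translate([60, 0, 240]) cube([280, 60, 60]);
translate([60, 0, 480]) cube([280, 60, 60]);
translate([60, 0, 720]) cube([280, 60, 60]);
translate([60, 0, 960]) cube([280, 60, 60]);
translate([60, 0, 1200]) cube([280, 60, 60]);
translate([60, 0, 1440]) cube([280, 60, 60]);
translate([340, 0, 0]) cube([60, 60, 1820]);


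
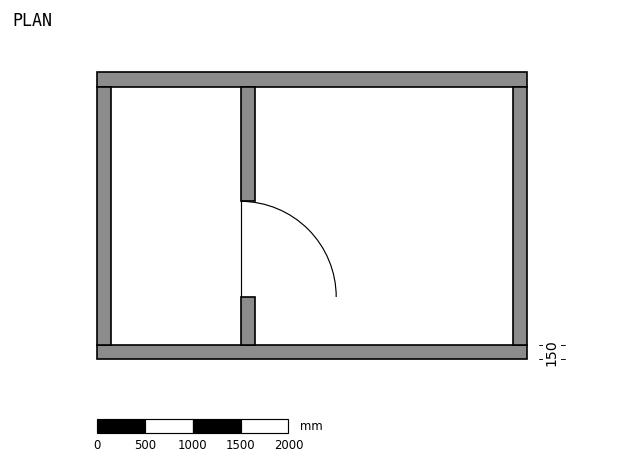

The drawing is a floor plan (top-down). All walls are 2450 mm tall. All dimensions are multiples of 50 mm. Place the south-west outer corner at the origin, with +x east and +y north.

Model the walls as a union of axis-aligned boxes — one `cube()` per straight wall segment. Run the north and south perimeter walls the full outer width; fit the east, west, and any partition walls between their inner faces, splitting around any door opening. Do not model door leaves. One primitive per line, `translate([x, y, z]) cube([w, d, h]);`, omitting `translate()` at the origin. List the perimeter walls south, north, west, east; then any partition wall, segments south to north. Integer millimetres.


cube([4500, 150, 2450]);
translate([0, 2850, 0]) cube([4500, 150, 2450]);
translate([0, 150, 0]) cube([150, 2700, 2450]);
translate([4350, 150, 0]) cube([150, 2700, 2450]);
translate([1500, 150, 0]) cube([150, 500, 2450]);
translate([1500, 1650, 0]) cube([150, 1200, 2450]);
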